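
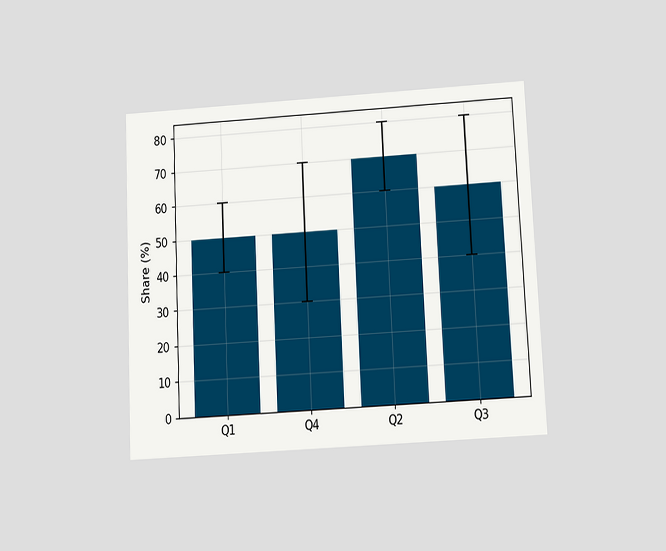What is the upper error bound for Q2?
The chart is tilted about 3° counter-clockwise and viewed slightly from below. The Q2 bar's upper whisker reaches 80%.

80%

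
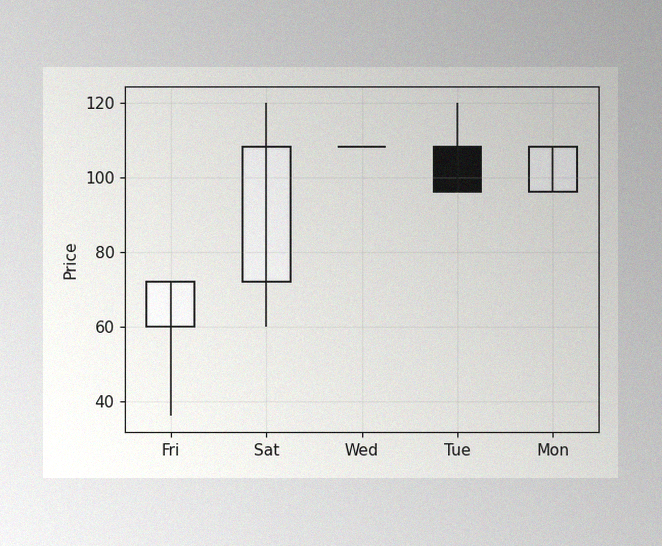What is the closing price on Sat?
The image has some photo noise and uneven lighting. The Sat candle closes at 108.

108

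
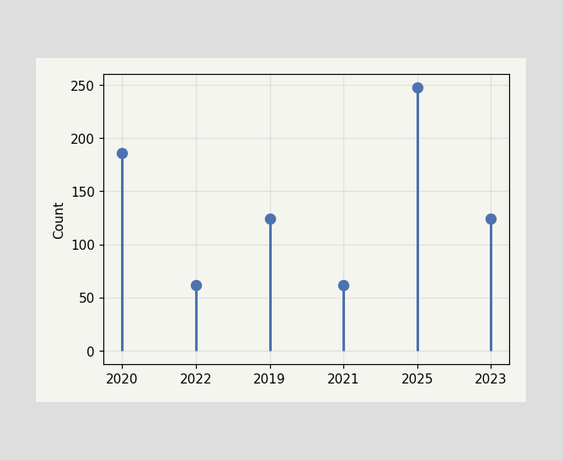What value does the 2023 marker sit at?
124

The 2023 marker sits at 124.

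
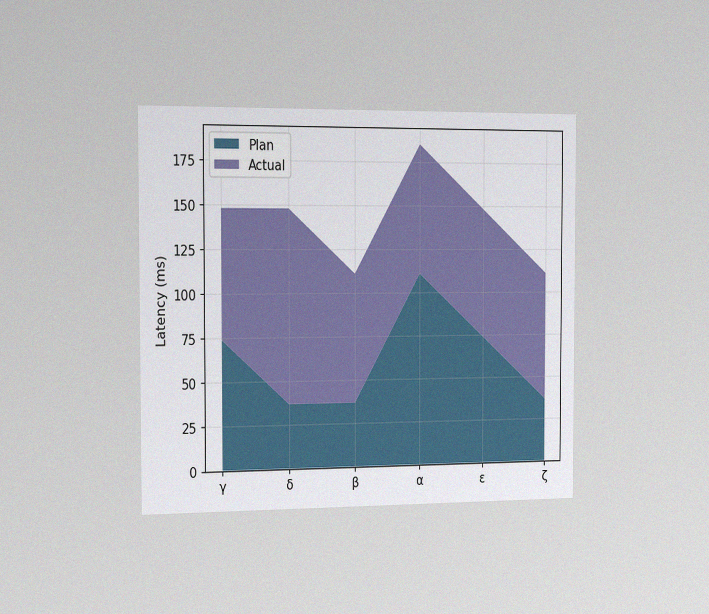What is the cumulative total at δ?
148ms

The chart is viewed slightly from the left, with some photo noise. The stacked total at δ reaches 148ms.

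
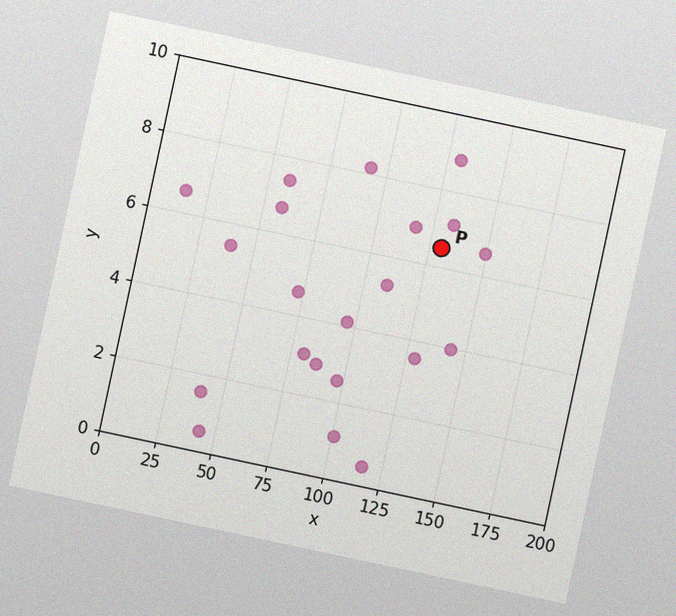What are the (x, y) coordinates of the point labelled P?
(130, 6.5)

The chart is tilted about 12° clockwise, with some photo noise. Following the gridlines from P to each axis, P sits at (130, 6.5).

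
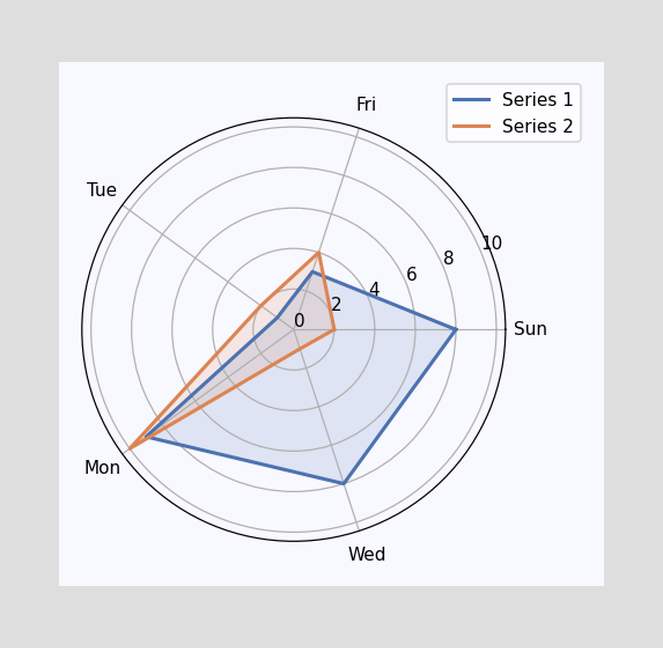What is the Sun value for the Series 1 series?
On the Sun axis, Series 1 reaches 8.

8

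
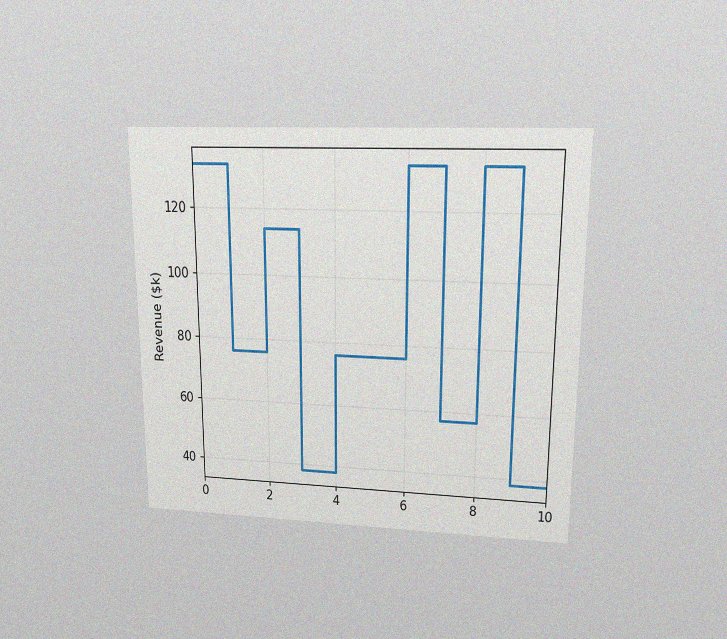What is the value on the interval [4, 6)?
$76k

The chart is viewed at a slight angle, with some photo noise. On [4, 6) the step sits at $76k.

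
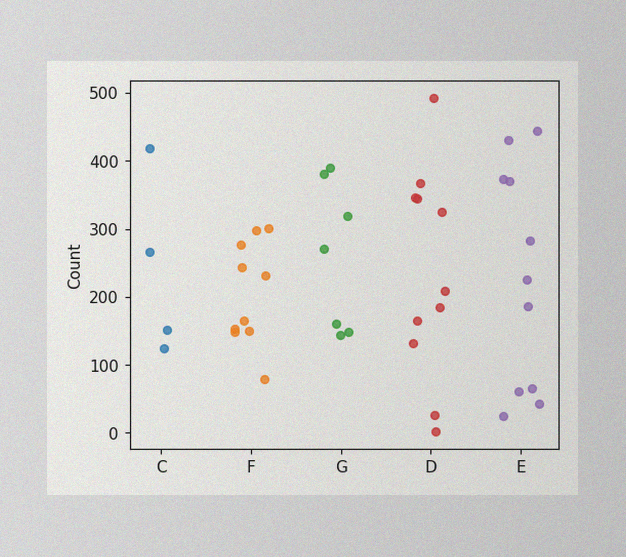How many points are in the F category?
10

The image has some photo noise and uneven lighting. Counting the markers in the F column gives 10.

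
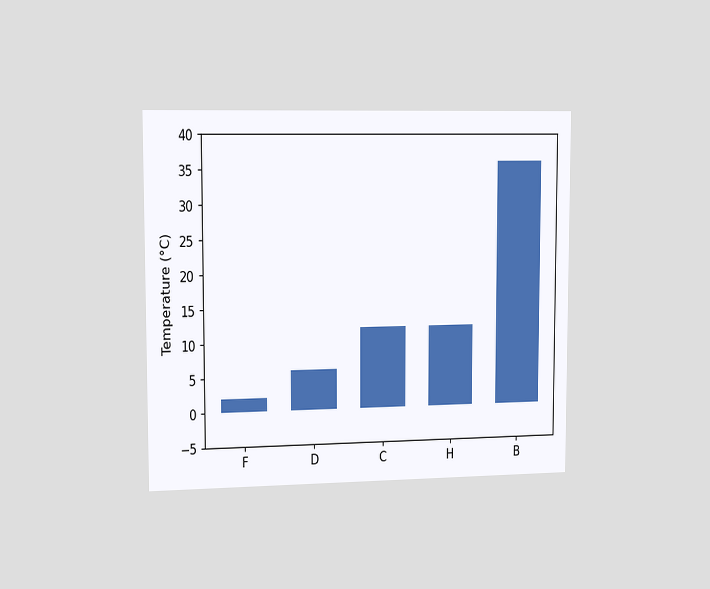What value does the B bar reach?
The chart is viewed slightly from the left. Reading along the chart's y-axis, the B bar reaches 36°C.

36°C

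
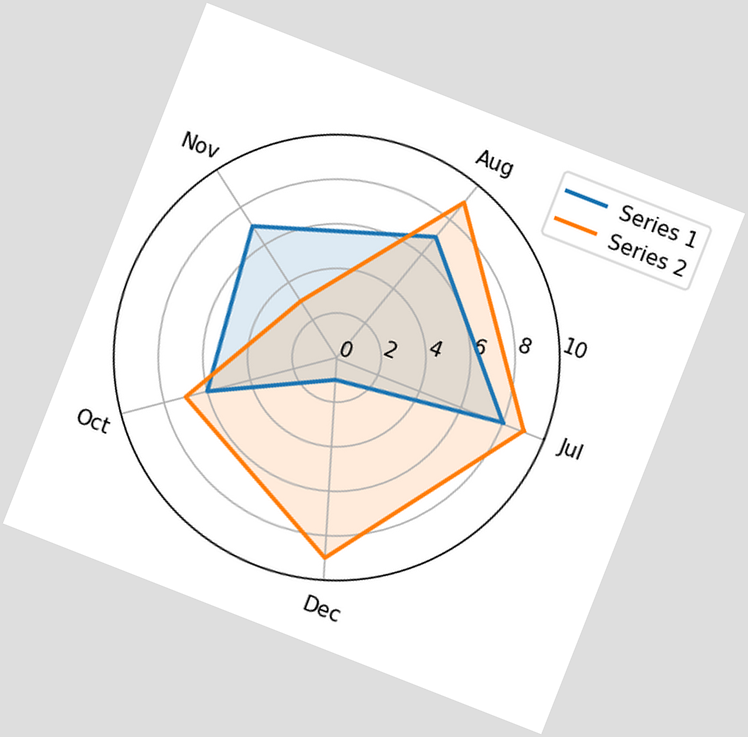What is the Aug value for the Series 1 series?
7

The chart is tilted about 21° clockwise. On the Aug axis, Series 1 reaches 7.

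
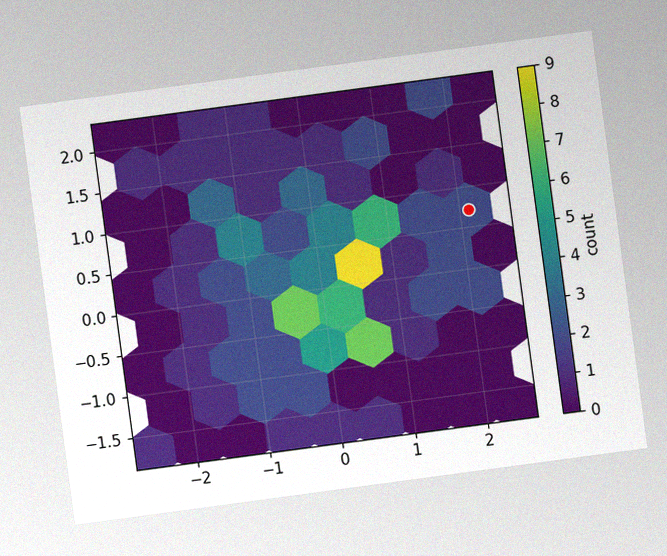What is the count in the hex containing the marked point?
The chart is tilted about 8° counter-clockwise, with some photo noise. The marked hex reads 2 on the colorbar.

2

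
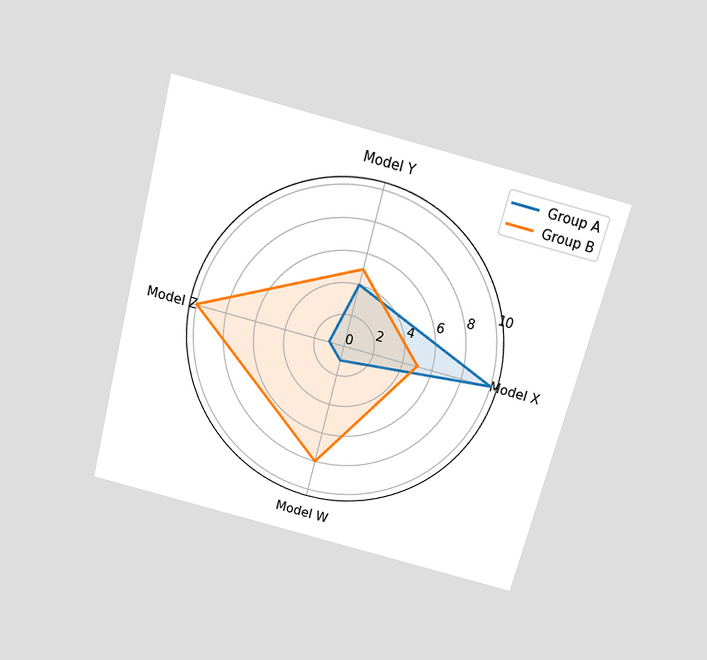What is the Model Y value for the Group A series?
4

The chart is tilted about 14° clockwise and viewed slightly from above. On the Model Y axis, Group A reaches 4.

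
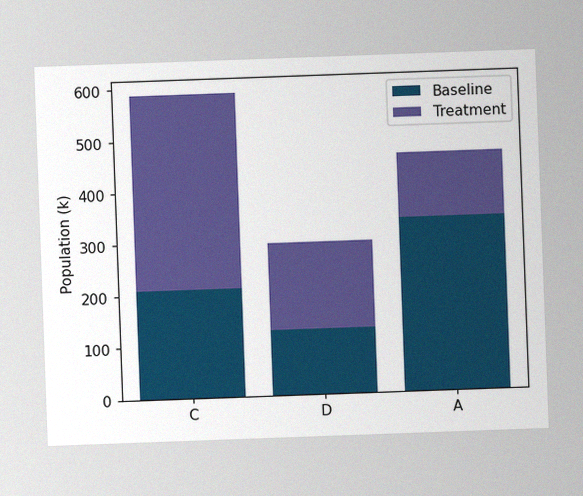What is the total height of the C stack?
588k

The chart is tilted about 2° counter-clockwise, with some photo noise. The C stack's top reaches 588k on the y-axis.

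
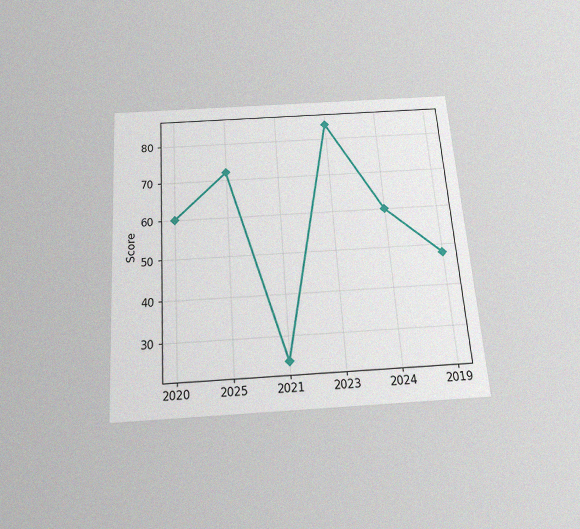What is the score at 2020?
The chart is tilted about 4° counter-clockwise and viewed slightly from below, with some photo noise. At 2020, the line is at 60.

60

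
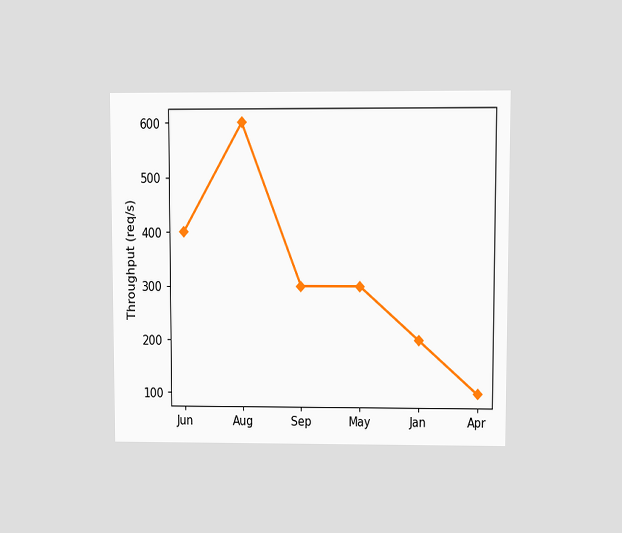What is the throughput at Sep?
The chart is viewed at a slight angle. At Sep, the line is at 300req/s.

300req/s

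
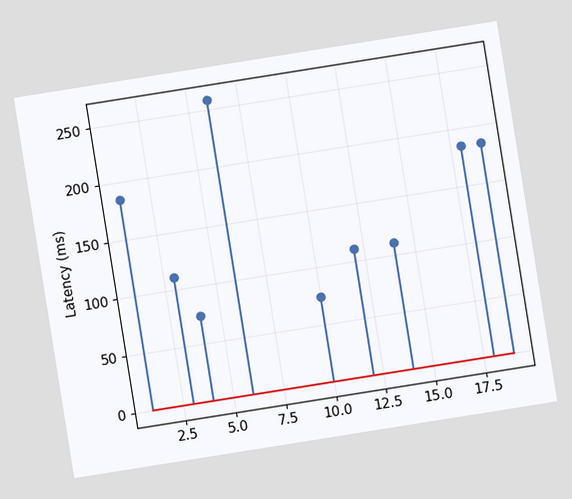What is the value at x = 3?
111ms

The chart is tilted about 9° counter-clockwise. The stem at x=3 reaches 111ms.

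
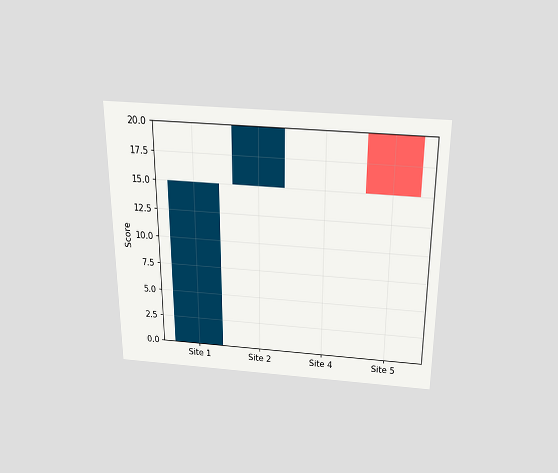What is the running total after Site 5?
15

The chart is viewed slightly from above. After Site 5 the running total reaches 15.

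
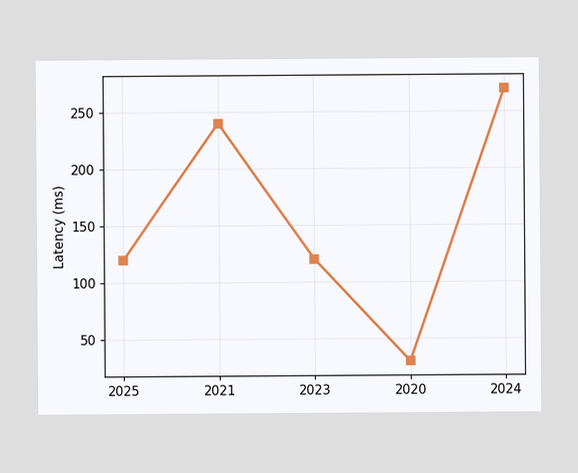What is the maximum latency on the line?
The highest point is at 2024, and reading across to the y-axis gives 270ms.

270ms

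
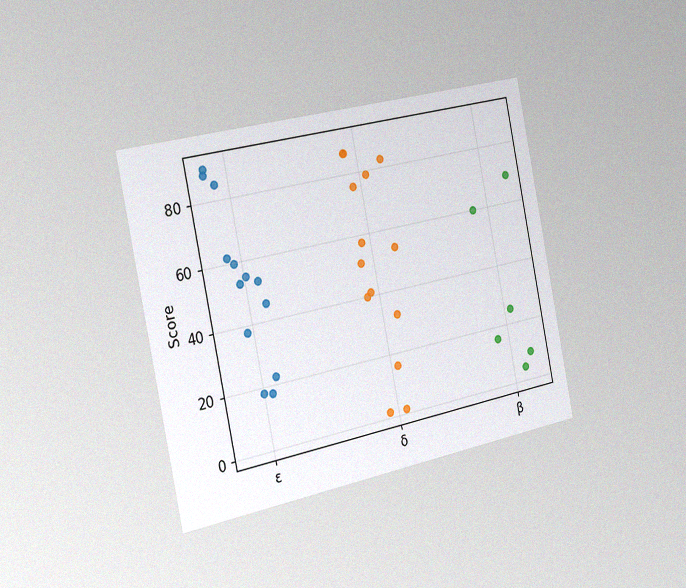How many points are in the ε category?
The chart is tilted about 11° counter-clockwise and viewed slightly from the left, with some photo noise. Counting the markers in the ε column gives 13.

13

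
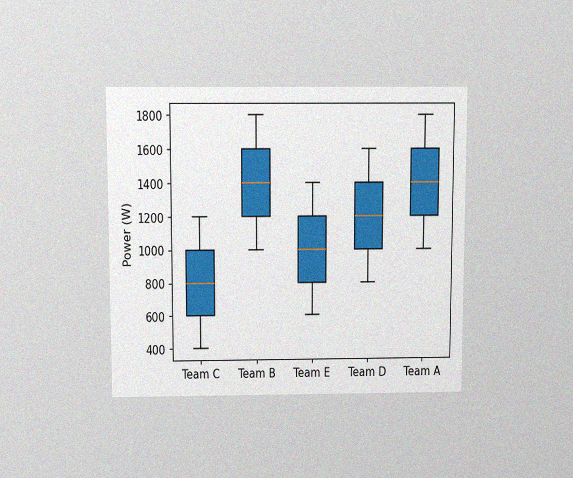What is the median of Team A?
1400W

The chart is viewed slightly from above, with some photo noise. The median line in the Team A box sits at 1400W.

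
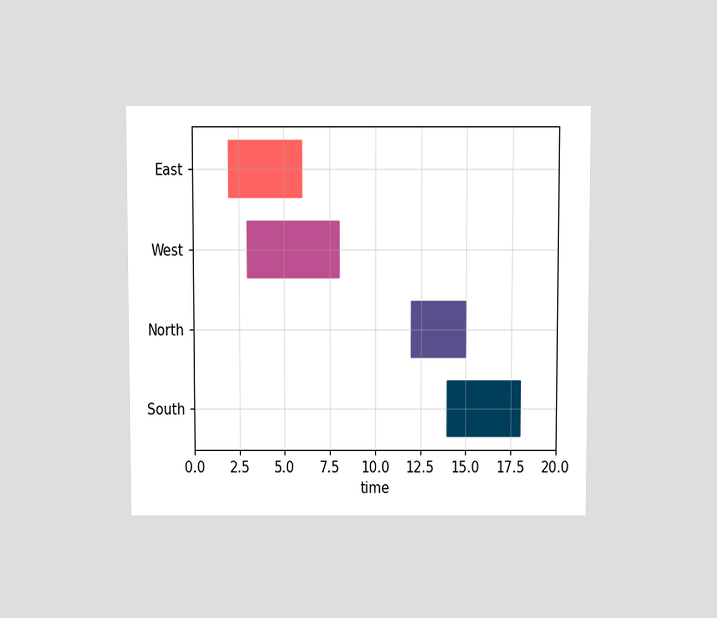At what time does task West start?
3

The chart is viewed slightly from above. The West bar begins at t=3.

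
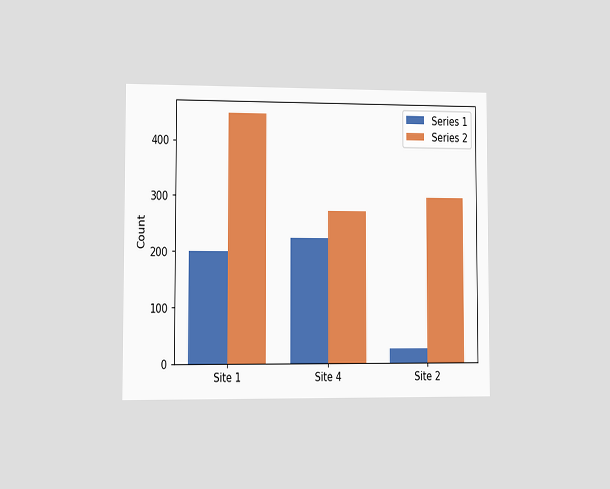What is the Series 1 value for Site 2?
The chart is viewed slightly from the left. The Series 1 bar at Site 2 reaches 25 on the y-axis.

25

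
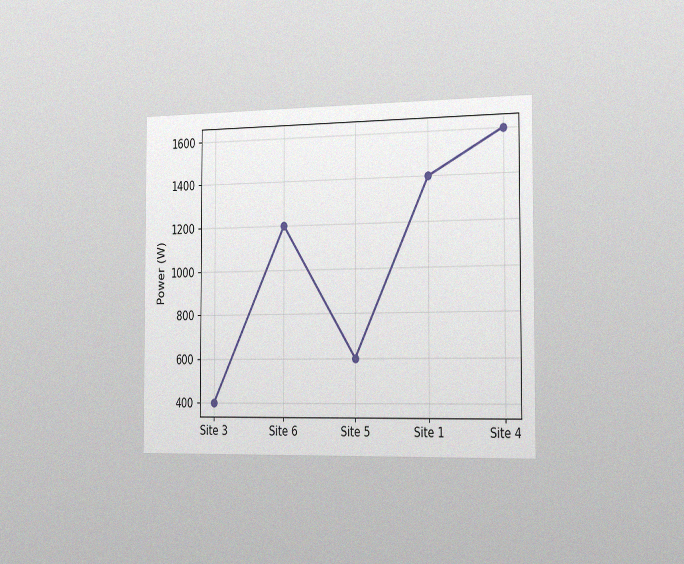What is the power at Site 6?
1200W

The chart is viewed slightly from the right, with some photo noise. At Site 6, the line is at 1200W.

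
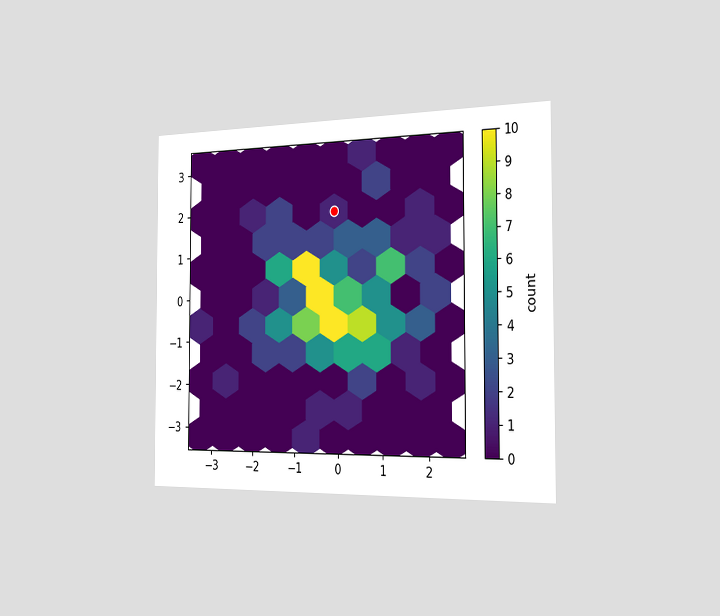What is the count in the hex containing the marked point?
1

The chart is viewed slightly from the right. The marked hex reads 1 on the colorbar.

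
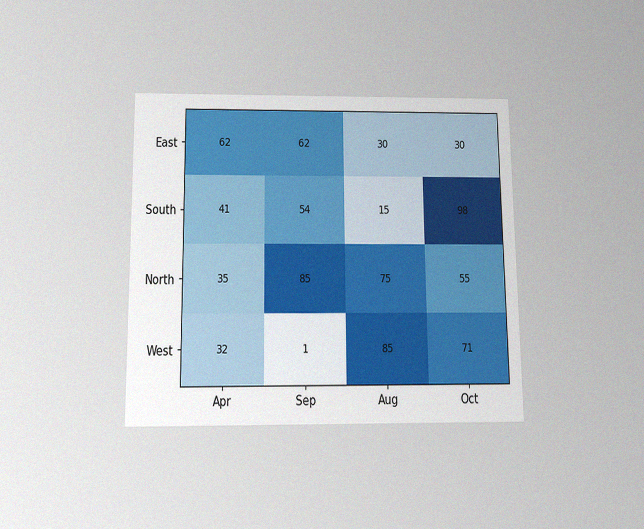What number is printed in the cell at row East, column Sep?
62

The chart is viewed slightly from below, with some photo noise. The (East, Sep) cell reads 62.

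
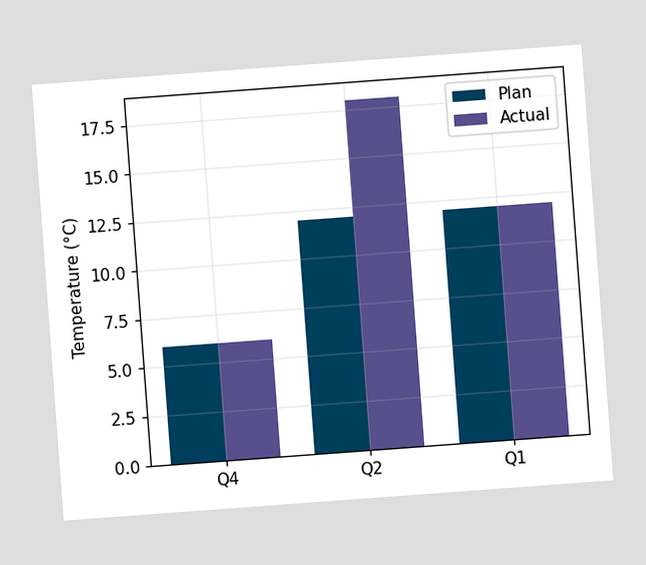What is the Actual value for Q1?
The chart is tilted about 4° counter-clockwise. The Actual bar at Q1 reaches 12°C on the y-axis.

12°C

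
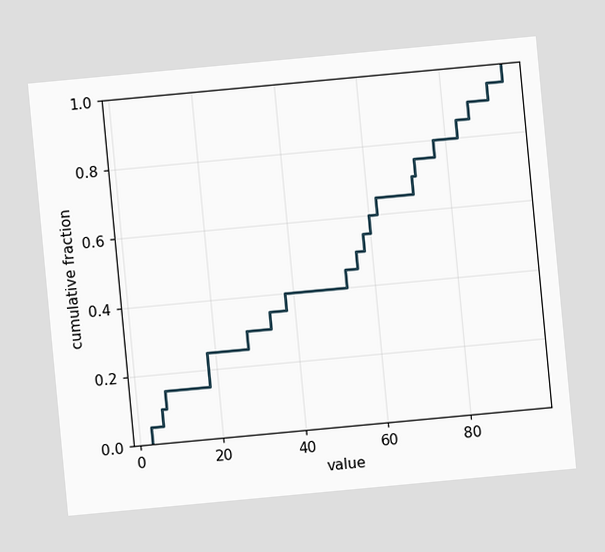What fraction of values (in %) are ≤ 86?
The chart is tilted about 5° counter-clockwise. At x=86 the ECDF step is at 90%.

90%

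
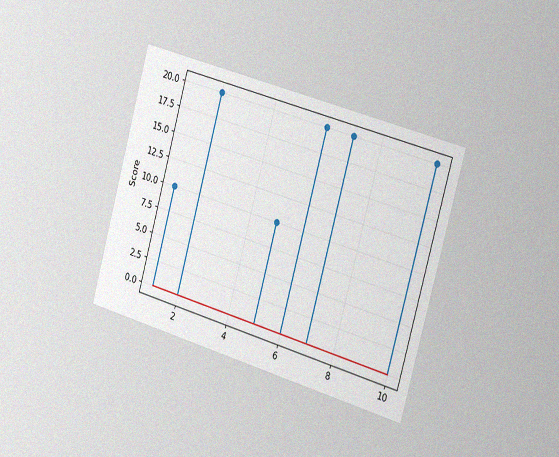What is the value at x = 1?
The chart is tilted about 16° clockwise and viewed slightly from the right, with some photo noise. The stem at x=1 reaches 10.

10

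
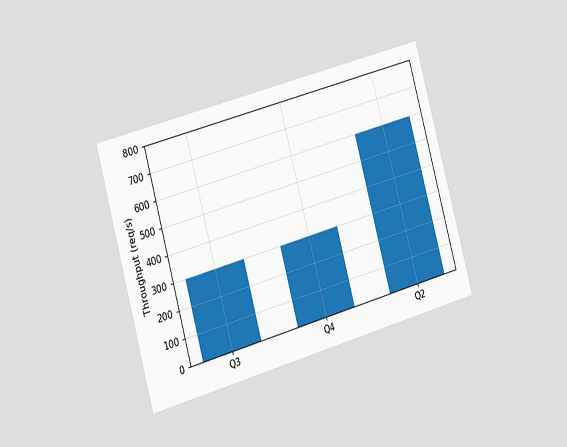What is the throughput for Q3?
The chart is tilted about 16° counter-clockwise and viewed slightly from the left. Reading along the chart's y-axis, the Q3 bar reaches 300req/s.

300req/s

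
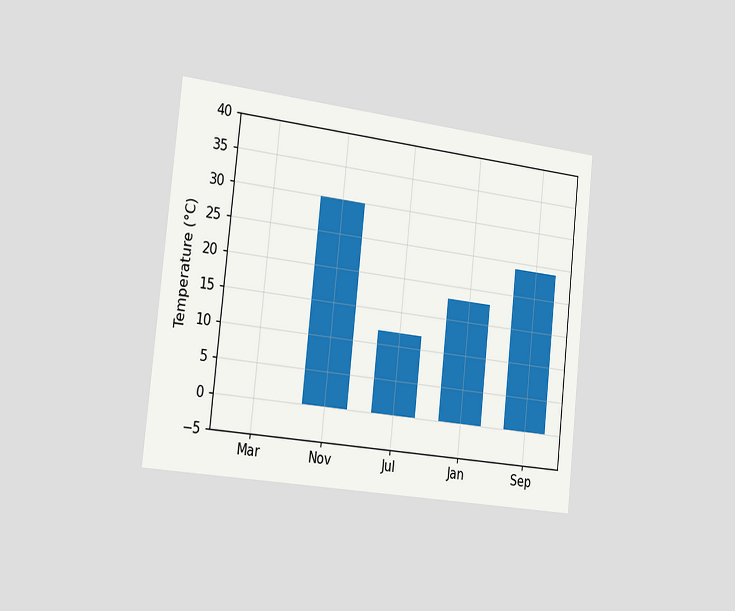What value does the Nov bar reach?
30°C

The chart is tilted about 6° clockwise and viewed slightly from the left. Reading along the chart's y-axis, the Nov bar reaches 30°C.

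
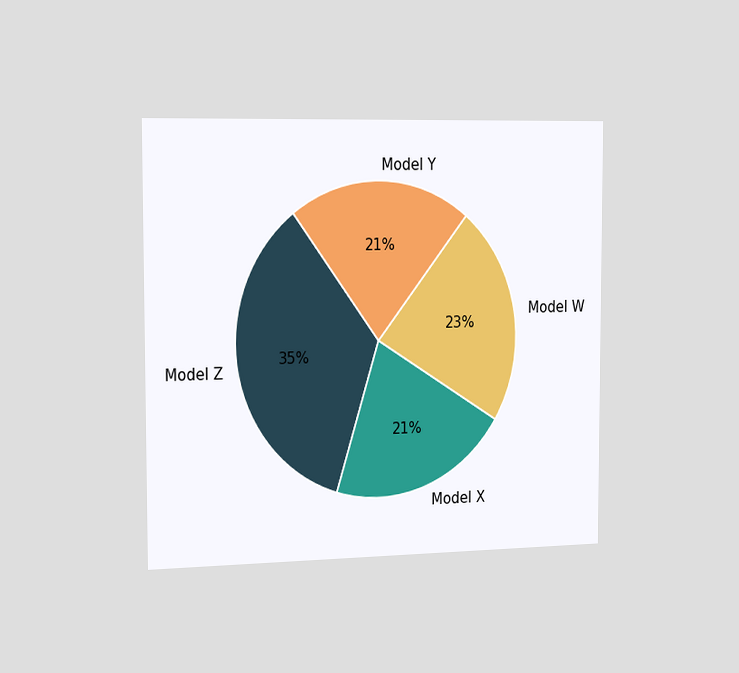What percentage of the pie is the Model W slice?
23%

The chart is viewed slightly from the left. The Model W slice takes up 23% of the pie.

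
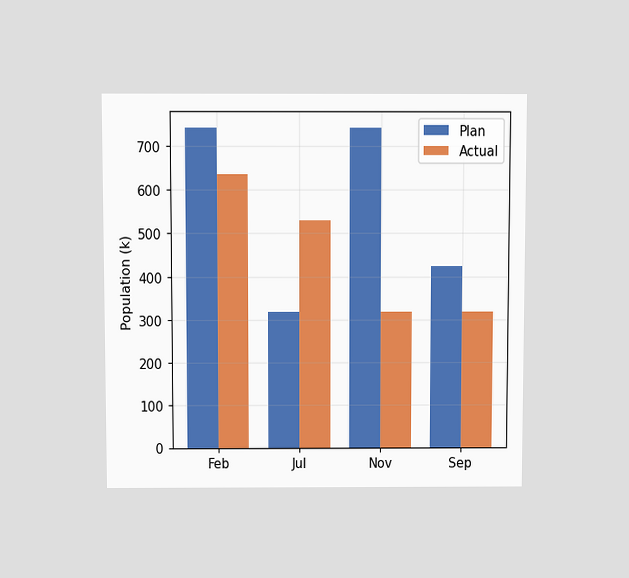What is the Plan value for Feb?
742k

The chart is viewed slightly from above. The Plan bar at Feb reaches 742k on the y-axis.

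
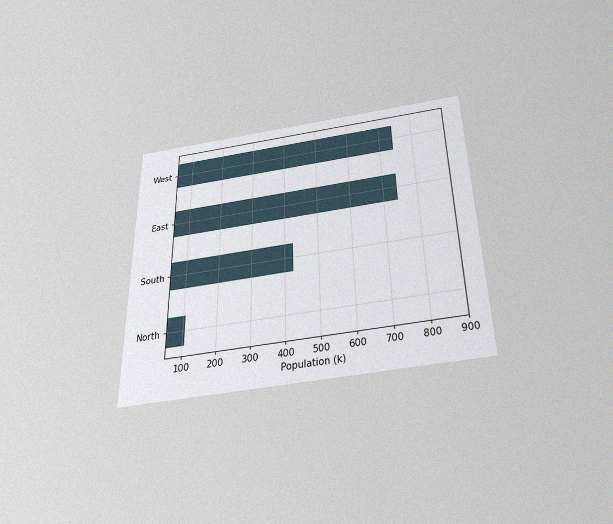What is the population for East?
The chart is viewed slightly from below, with some photo noise. Reading along the chart's x-axis, the East bar reaches 742k.

742k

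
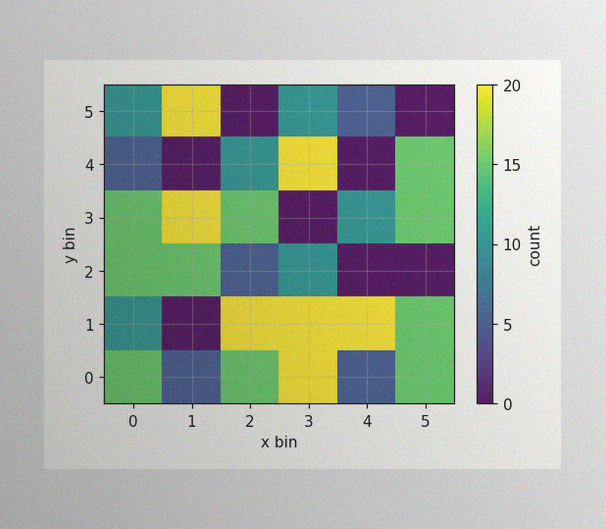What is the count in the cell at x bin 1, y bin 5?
The image has some photo noise and uneven lighting. Matching the cell (1, 5) against the colorbar gives 20.

20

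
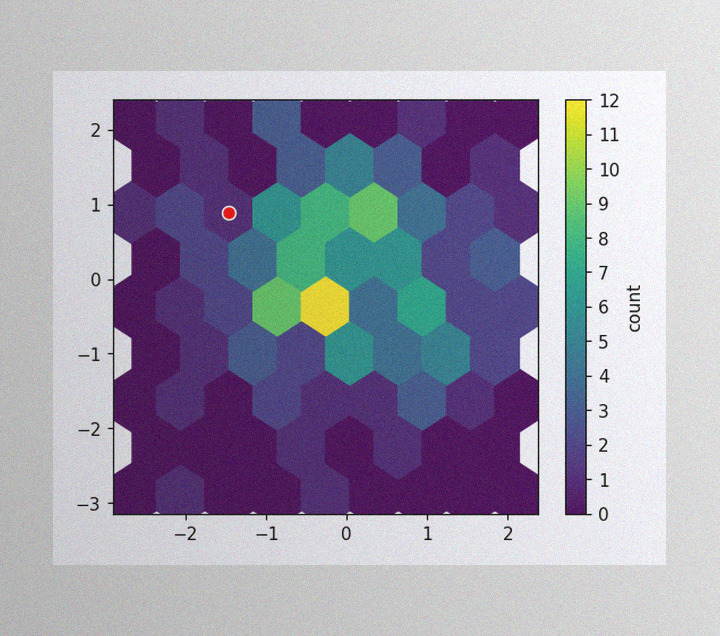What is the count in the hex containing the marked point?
1

The image has some photo noise and uneven lighting. The marked hex reads 1 on the colorbar.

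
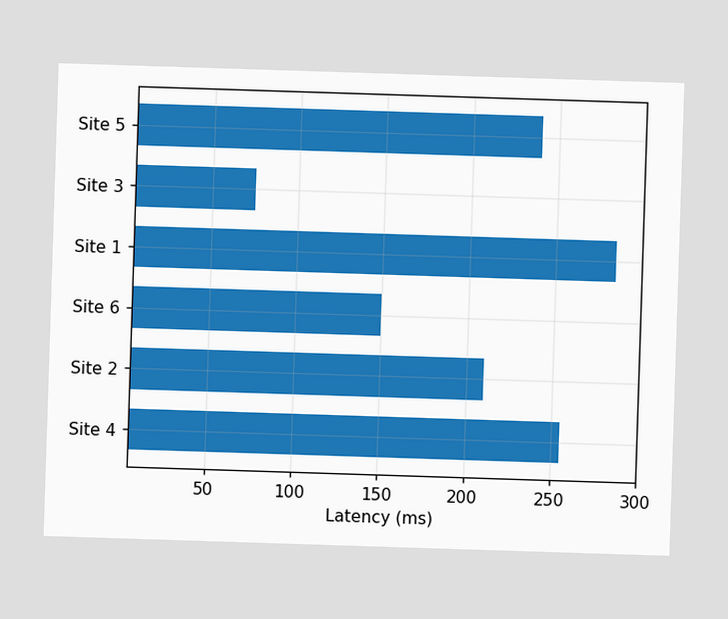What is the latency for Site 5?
Reading along the chart's x-axis, the Site 5 bar reaches 240ms.

240ms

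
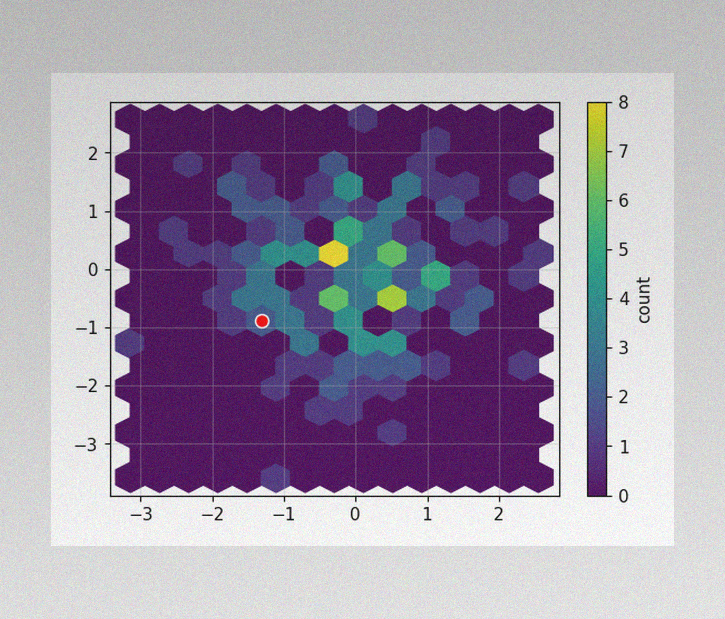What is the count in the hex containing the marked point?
2

The image has some photo noise and uneven lighting. The marked hex reads 2 on the colorbar.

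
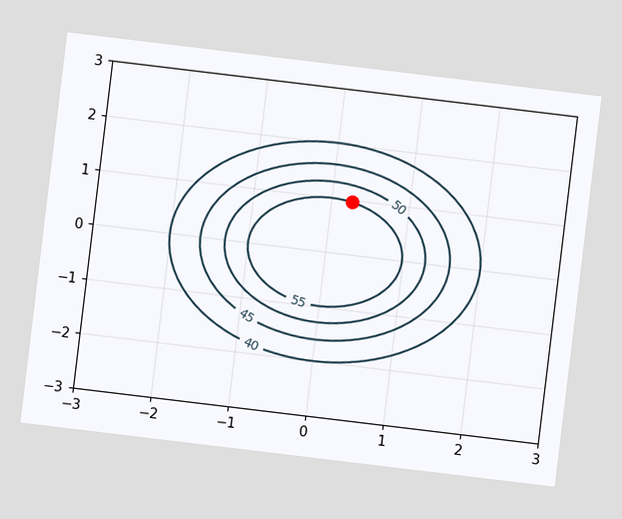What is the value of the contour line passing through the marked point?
The chart is tilted about 7° clockwise. The marked point sits on the contour labelled 55.

55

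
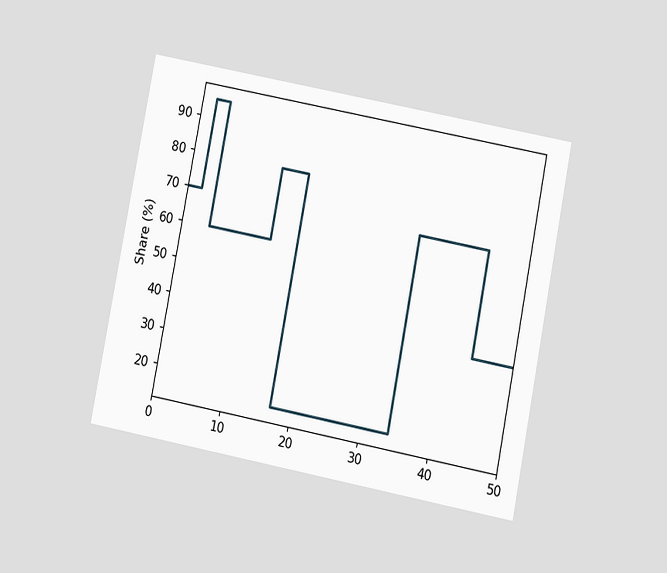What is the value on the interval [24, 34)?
The chart is tilted about 11° clockwise and viewed at a slight angle. On [24, 34) the step sits at 15%.

15%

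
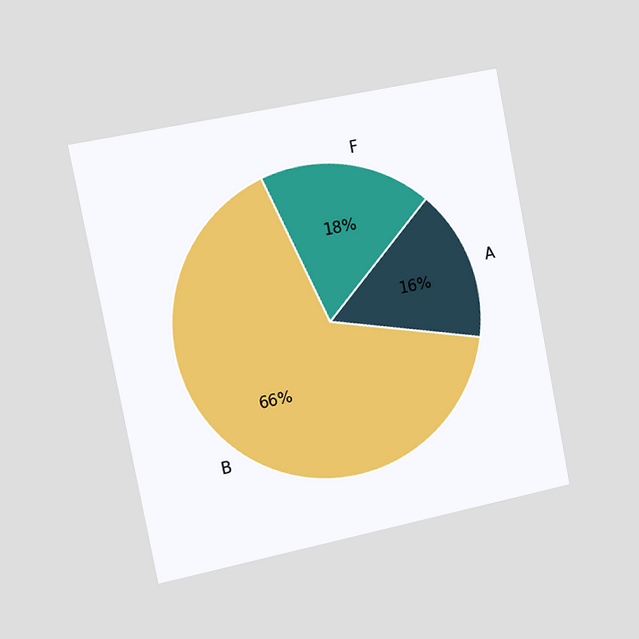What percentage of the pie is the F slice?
The chart is tilted about 11° counter-clockwise and viewed slightly from the left. The F slice takes up 18% of the pie.

18%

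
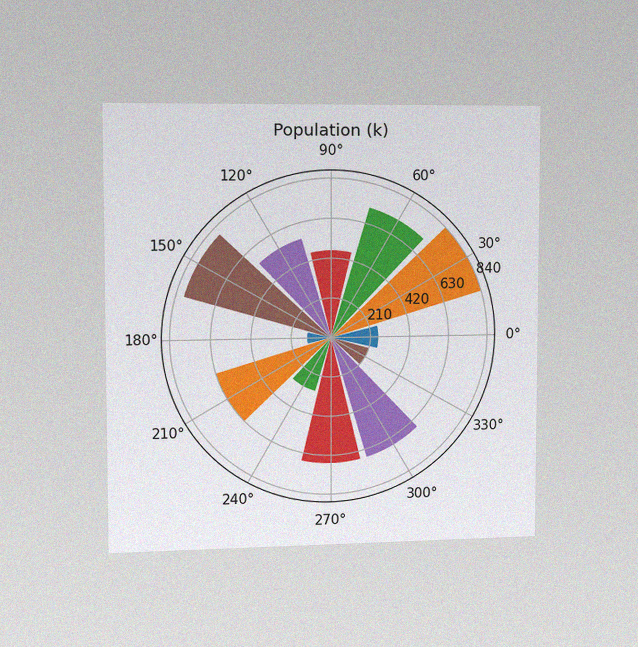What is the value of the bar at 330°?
The chart is viewed slightly from the left, with some photo noise. The bar at 330° reaches 210k on the radial axis.

210k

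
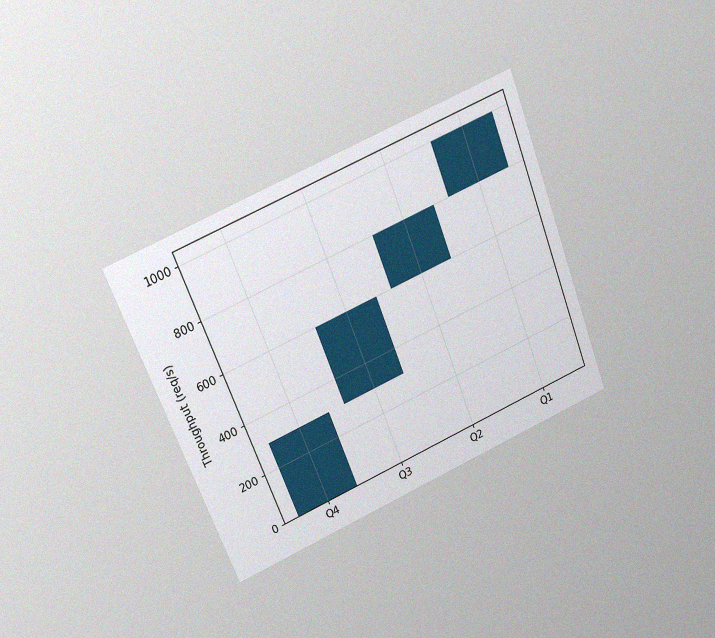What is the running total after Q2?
800req/s

The chart is tilted about 21° counter-clockwise and viewed at a slight angle, with some photo noise. After Q2 the running total reaches 800req/s.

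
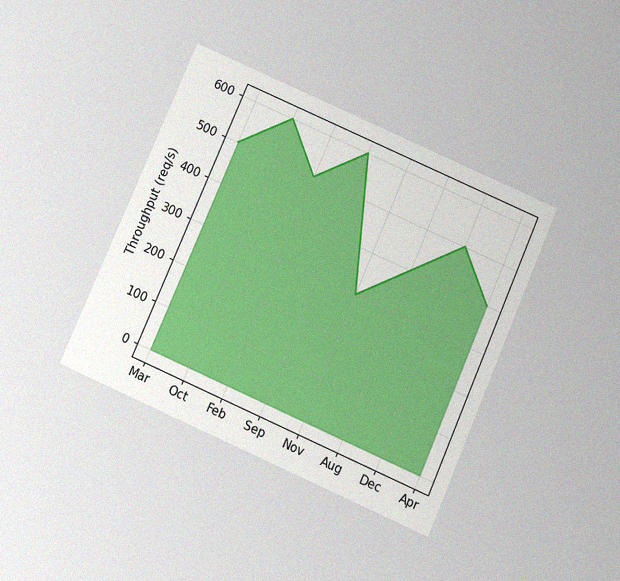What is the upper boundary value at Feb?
The chart is tilted about 24° clockwise and viewed slightly from below, with some photo noise. At Feb the upper boundary is at 500req/s.

500req/s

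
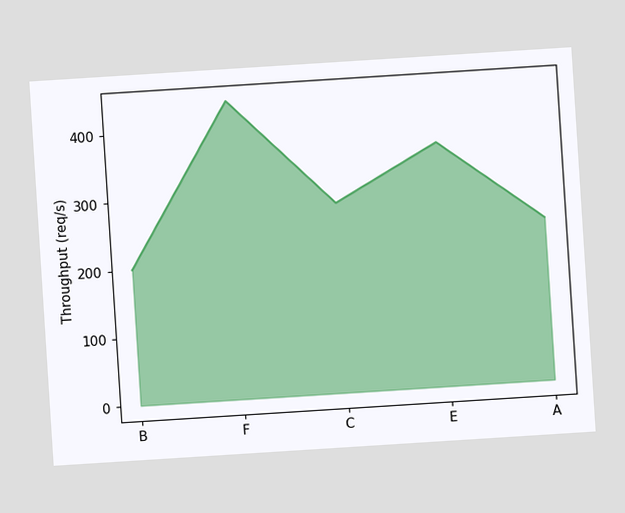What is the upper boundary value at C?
The chart is tilted about 4° counter-clockwise. At C the upper boundary is at 280req/s.

280req/s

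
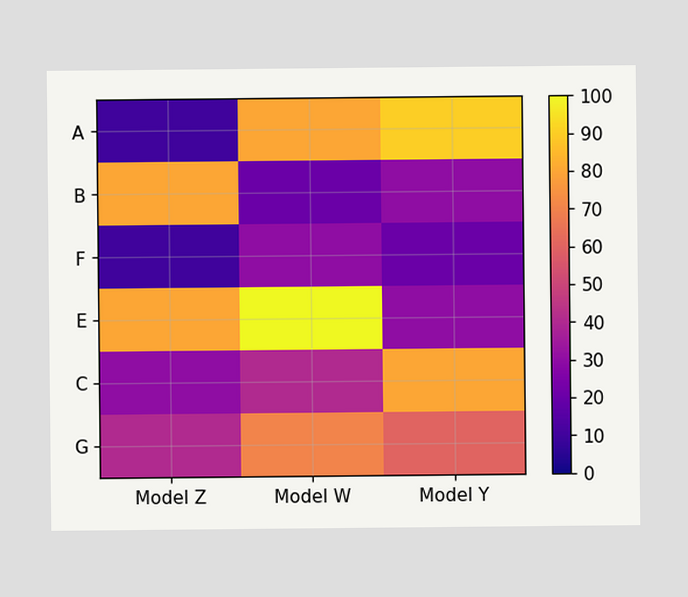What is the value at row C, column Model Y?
Matching cell (C, Model Y) against the colorbar gives 80.

80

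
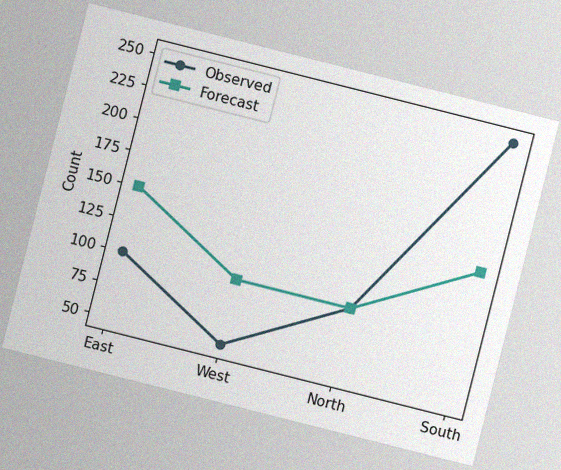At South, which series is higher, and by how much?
The chart is tilted about 14° clockwise, with some photo noise. At South, Observed sits above the other line by 100.

Observed, by 100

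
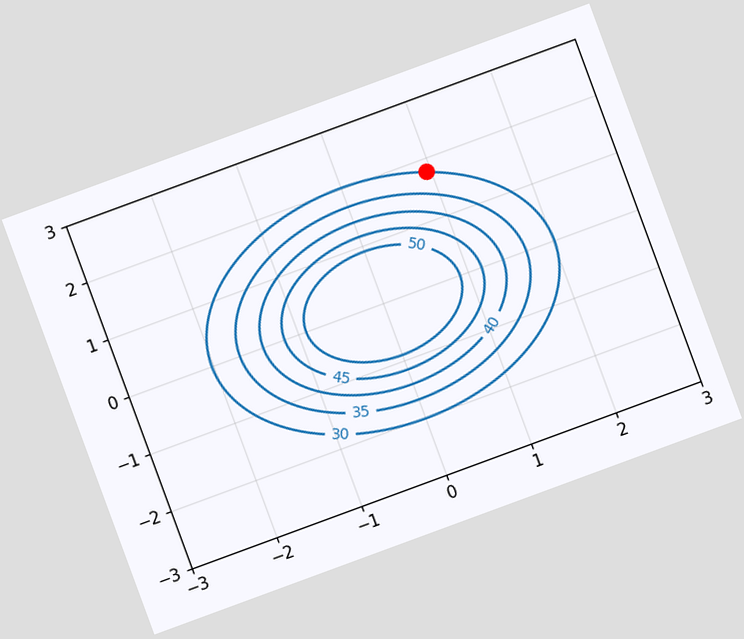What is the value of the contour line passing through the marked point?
30

The chart is tilted about 20° counter-clockwise. The marked point sits on the contour labelled 30.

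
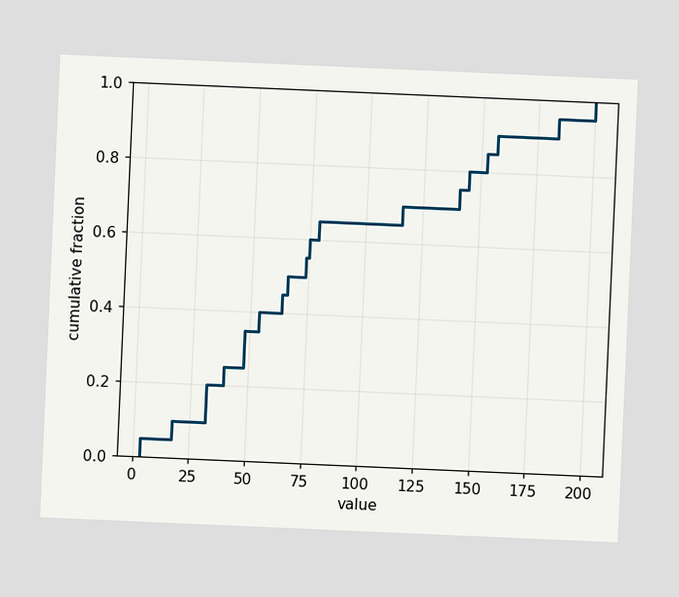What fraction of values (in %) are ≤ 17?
The chart is tilted about 2° clockwise. At x=17 the ECDF step is at 10%.

10%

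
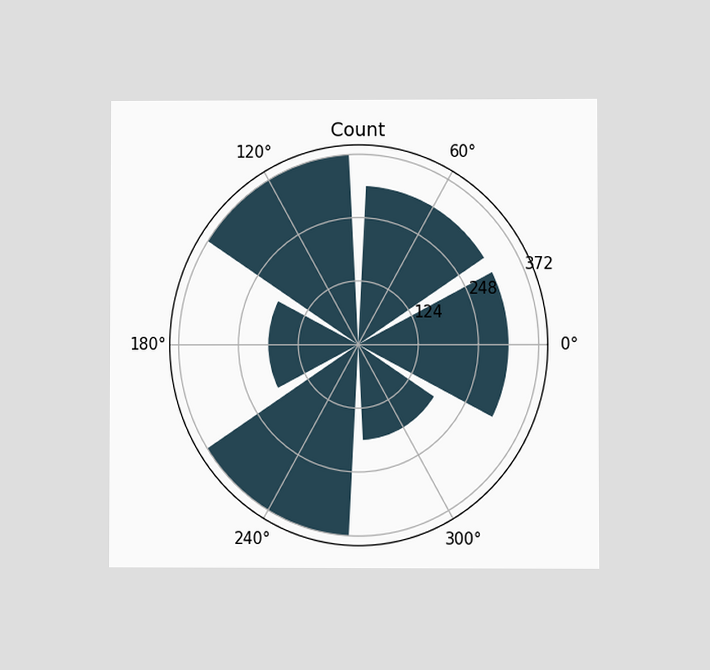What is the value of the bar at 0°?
310

The chart is viewed at a slight angle. The bar at 0° reaches 310 on the radial axis.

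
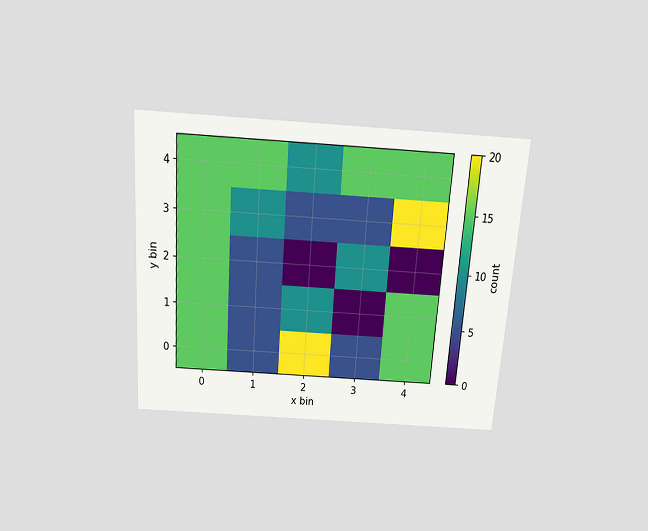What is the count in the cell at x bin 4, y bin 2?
0

The chart is tilted about 4° clockwise and viewed slightly from above. Matching the cell (4, 2) against the colorbar gives 0.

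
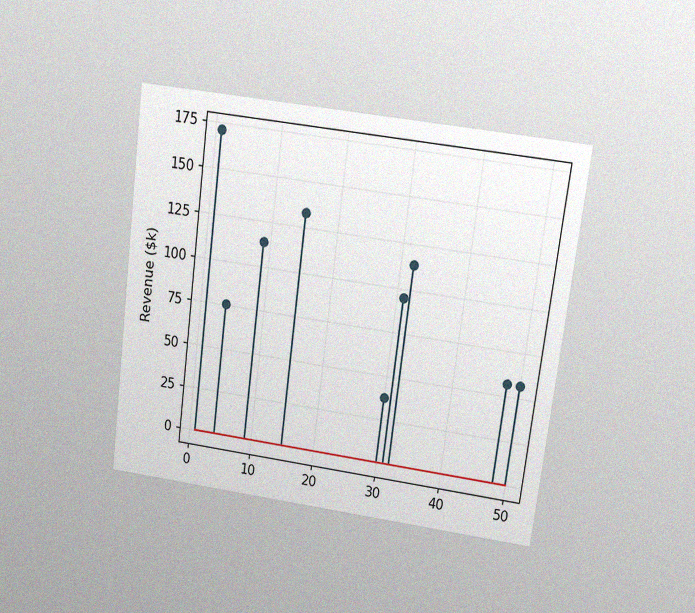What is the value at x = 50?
The chart is tilted about 7° clockwise and viewed at a slight angle, with some photo noise. The stem at x=50 reaches $57k.

$57k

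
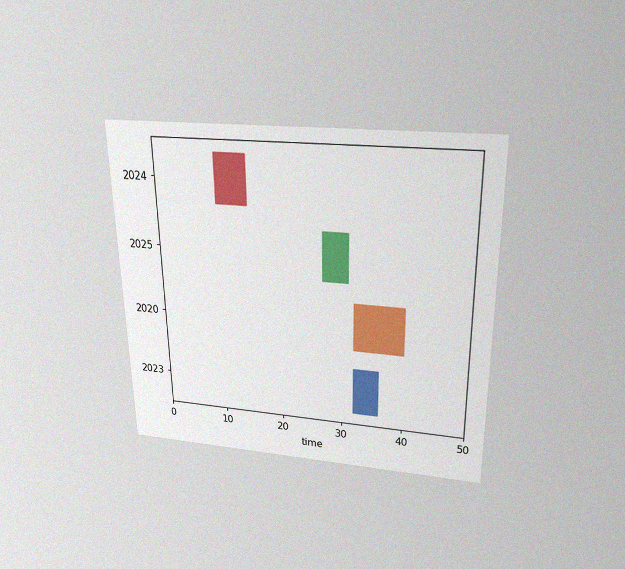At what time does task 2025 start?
27

The chart is viewed slightly from above, with some photo noise. The 2025 bar begins at t=27.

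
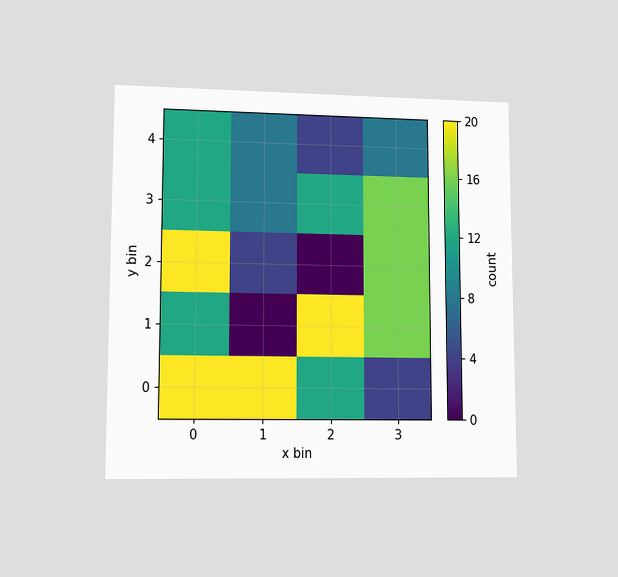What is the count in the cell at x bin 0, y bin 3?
12

The chart is viewed at a slight angle. Matching the cell (0, 3) against the colorbar gives 12.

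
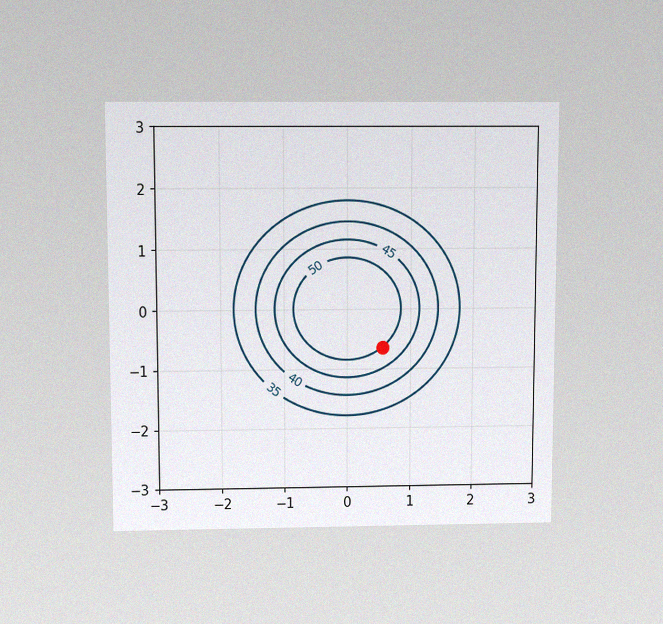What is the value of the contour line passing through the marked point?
50

The chart is viewed slightly from above, with some photo noise. The marked point sits on the contour labelled 50.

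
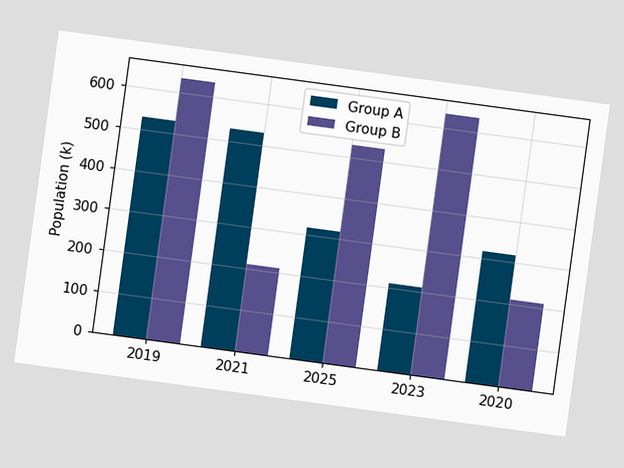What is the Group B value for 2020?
212k

The chart is tilted about 8° clockwise. The Group B bar at 2020 reaches 212k on the y-axis.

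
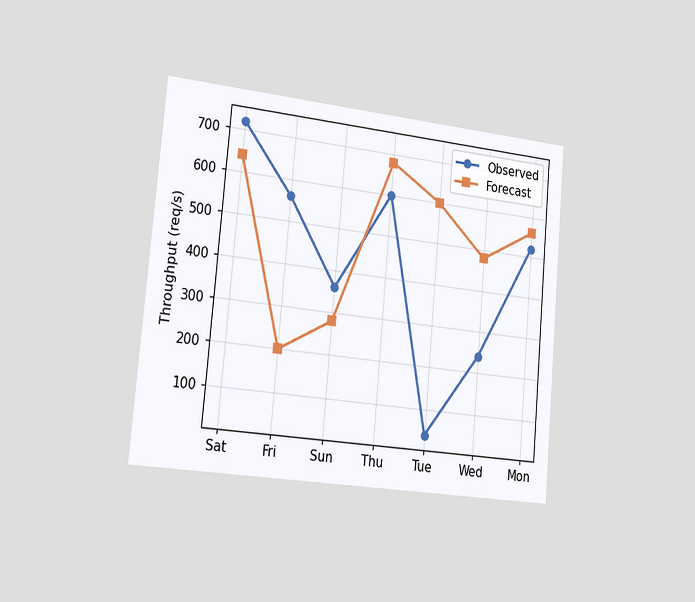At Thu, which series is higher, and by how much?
Forecast, by 80req/s

The chart is tilted about 5° clockwise and viewed slightly from the left. At Thu, Forecast sits above the other line by 80req/s.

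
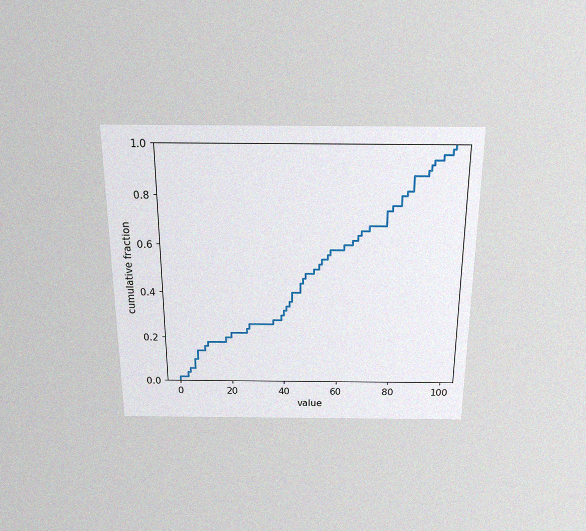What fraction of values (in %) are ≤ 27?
26%

The chart is viewed slightly from above, with some photo noise. At x=27 the ECDF step is at 26%.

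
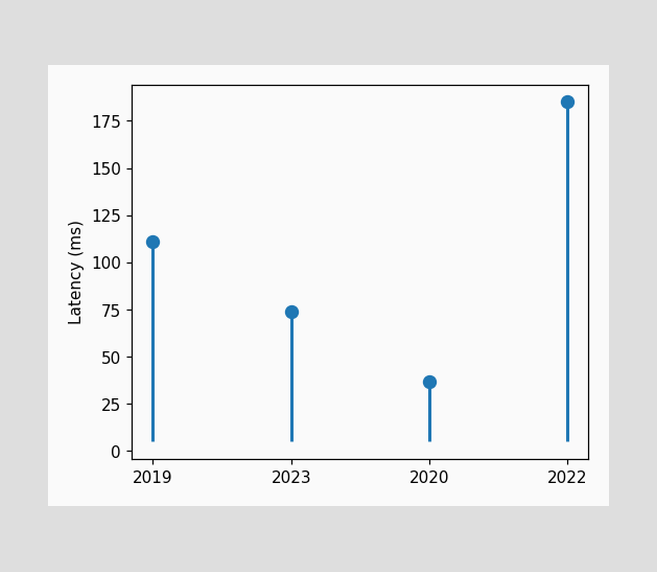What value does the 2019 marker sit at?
111ms

The 2019 marker sits at 111ms.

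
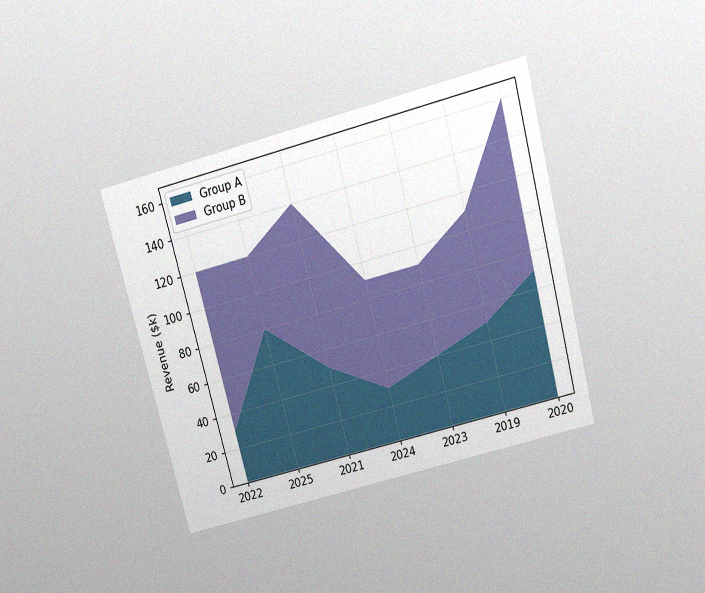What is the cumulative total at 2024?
$90k

The chart is tilted about 15° counter-clockwise and viewed slightly from above, with some photo noise. The stacked total at 2024 reaches $90k.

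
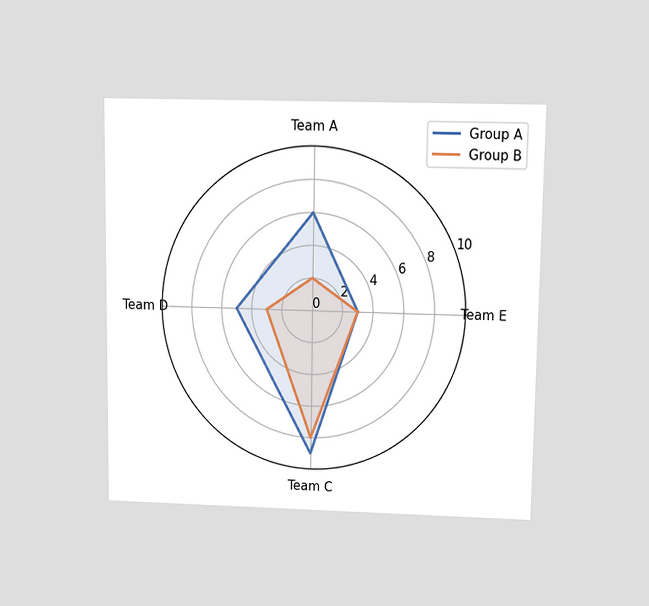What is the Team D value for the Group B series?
The chart is viewed slightly from above. On the Team D axis, Group B reaches 3.

3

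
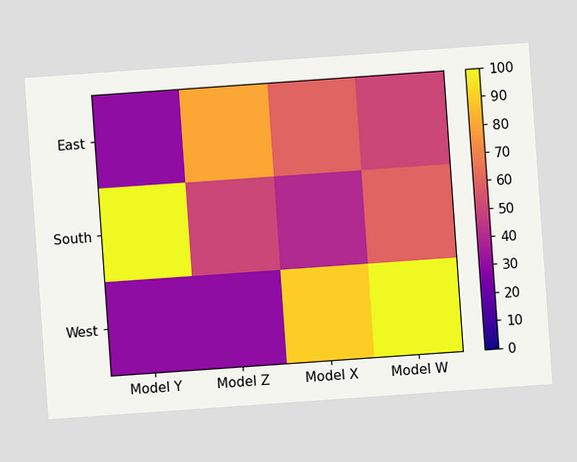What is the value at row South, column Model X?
40

The chart is tilted about 4° counter-clockwise. Matching cell (South, Model X) against the colorbar gives 40.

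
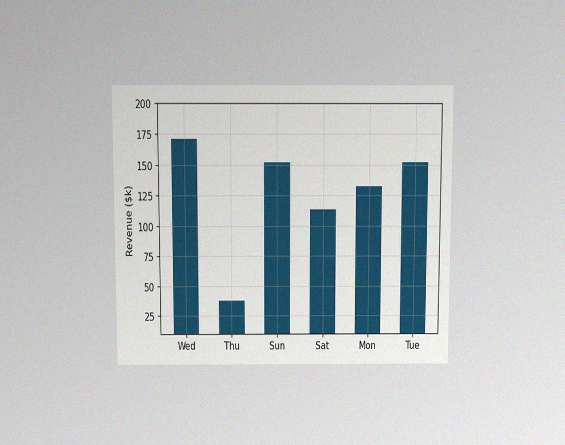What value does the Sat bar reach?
$114k

The chart is viewed slightly from above, with some photo noise. Reading along the chart's y-axis, the Sat bar reaches $114k.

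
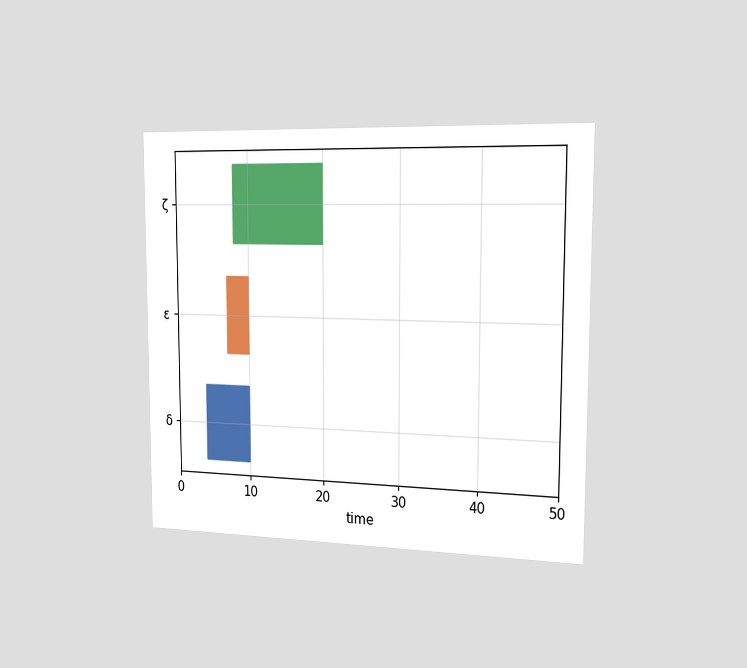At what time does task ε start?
The chart is viewed slightly from the right. The ε bar begins at t=7.

7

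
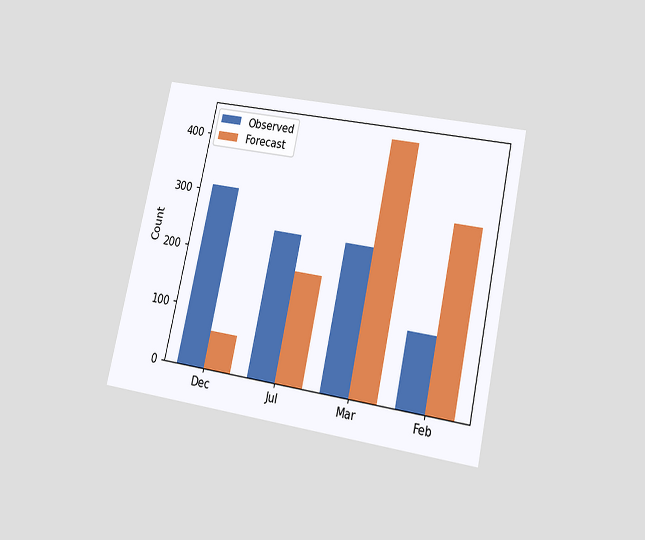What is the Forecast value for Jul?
The chart is tilted about 12° clockwise and viewed slightly from below. The Forecast bar at Jul reaches 186 on the y-axis.

186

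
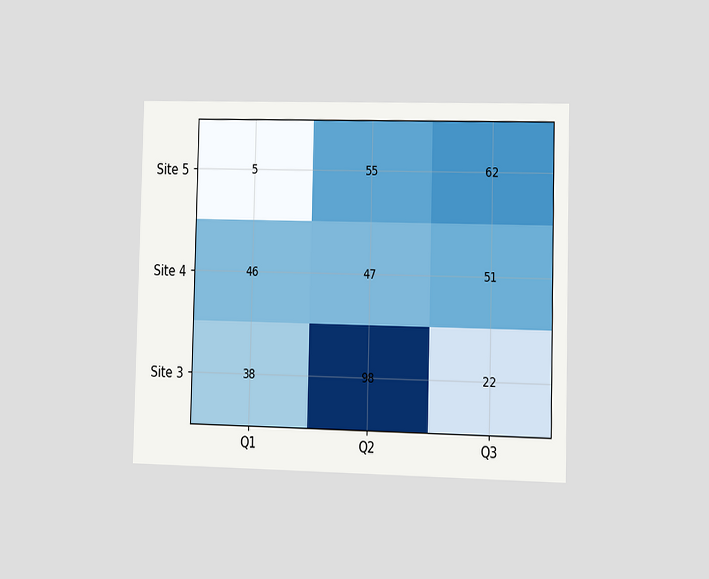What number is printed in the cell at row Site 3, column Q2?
The chart is viewed at a slight angle. The (Site 3, Q2) cell reads 98.

98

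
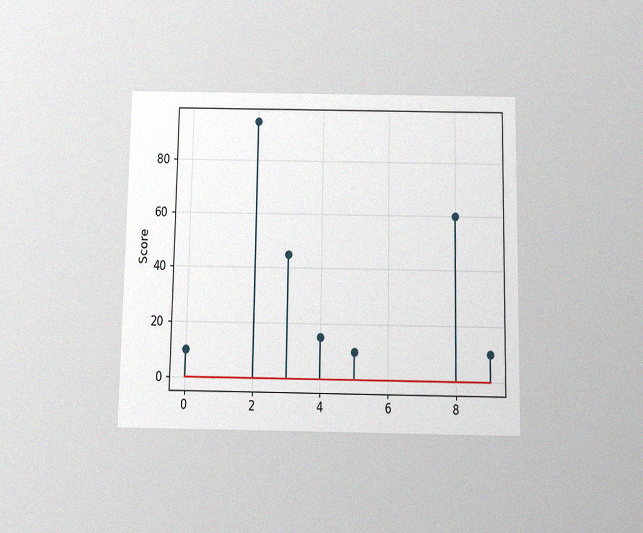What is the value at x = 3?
45

The chart is viewed slightly from below, with some photo noise. The stem at x=3 reaches 45.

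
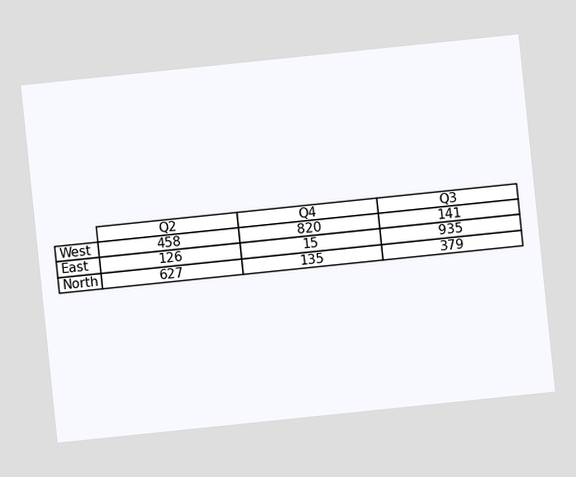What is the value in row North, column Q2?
627

The chart is tilted about 6° counter-clockwise. The (North, Q2) cell reads 627.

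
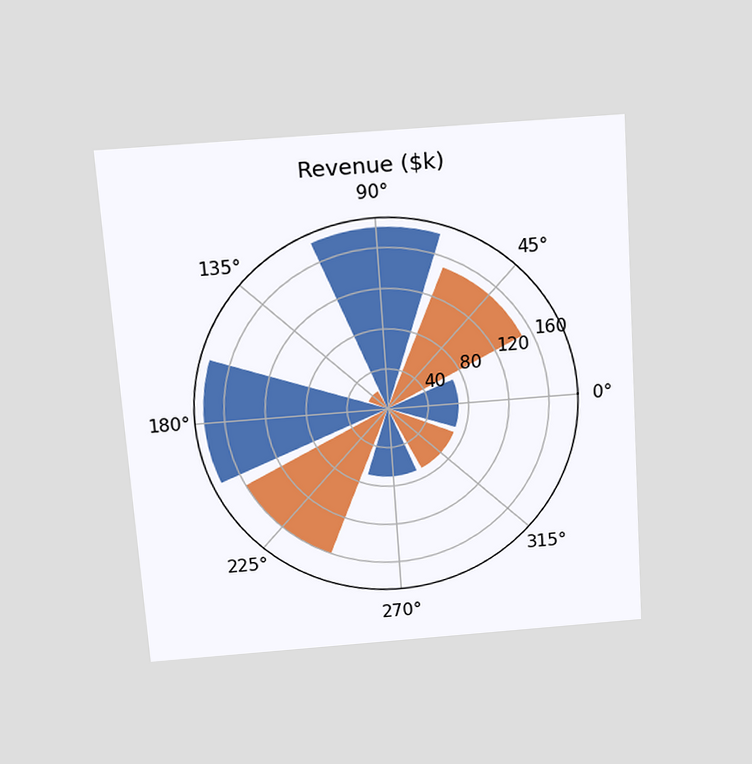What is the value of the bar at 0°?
$70k

The chart is tilted about 4° counter-clockwise and viewed slightly from above. The bar at 0° reaches $70k on the radial axis.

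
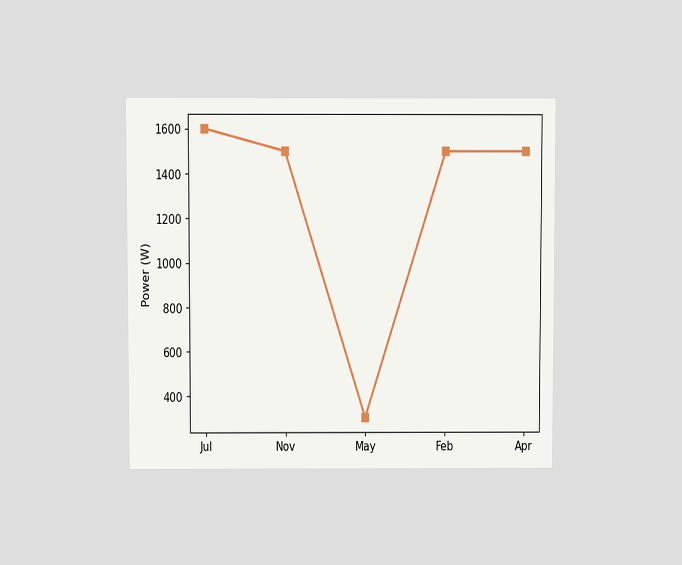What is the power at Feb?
1500W

The chart is viewed at a slight angle. At Feb, the line is at 1500W.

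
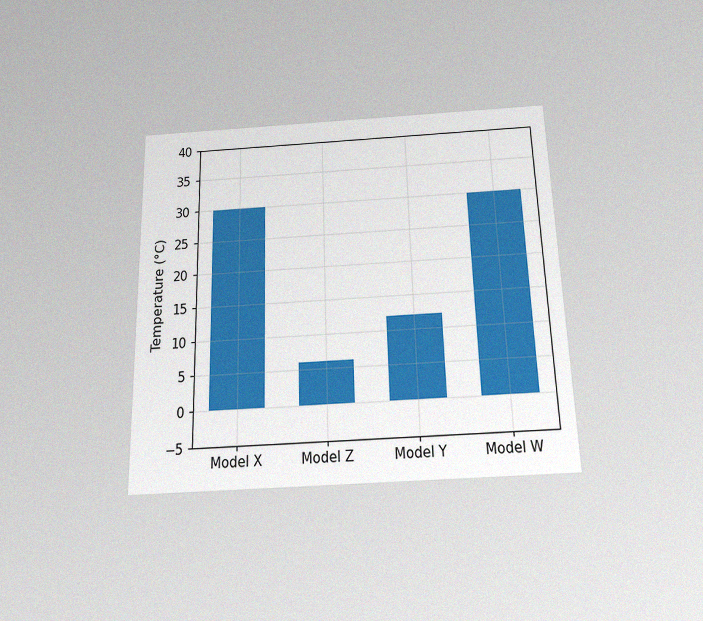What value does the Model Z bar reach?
The chart is viewed slightly from below, with some photo noise. Reading along the chart's y-axis, the Model Z bar reaches 6°C.

6°C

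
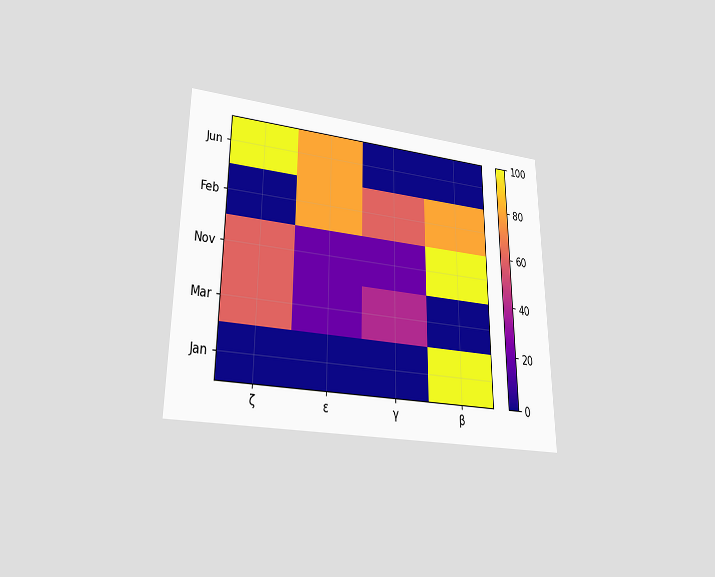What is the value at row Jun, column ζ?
100

The chart is viewed at a slight angle. Matching cell (Jun, ζ) against the colorbar gives 100.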